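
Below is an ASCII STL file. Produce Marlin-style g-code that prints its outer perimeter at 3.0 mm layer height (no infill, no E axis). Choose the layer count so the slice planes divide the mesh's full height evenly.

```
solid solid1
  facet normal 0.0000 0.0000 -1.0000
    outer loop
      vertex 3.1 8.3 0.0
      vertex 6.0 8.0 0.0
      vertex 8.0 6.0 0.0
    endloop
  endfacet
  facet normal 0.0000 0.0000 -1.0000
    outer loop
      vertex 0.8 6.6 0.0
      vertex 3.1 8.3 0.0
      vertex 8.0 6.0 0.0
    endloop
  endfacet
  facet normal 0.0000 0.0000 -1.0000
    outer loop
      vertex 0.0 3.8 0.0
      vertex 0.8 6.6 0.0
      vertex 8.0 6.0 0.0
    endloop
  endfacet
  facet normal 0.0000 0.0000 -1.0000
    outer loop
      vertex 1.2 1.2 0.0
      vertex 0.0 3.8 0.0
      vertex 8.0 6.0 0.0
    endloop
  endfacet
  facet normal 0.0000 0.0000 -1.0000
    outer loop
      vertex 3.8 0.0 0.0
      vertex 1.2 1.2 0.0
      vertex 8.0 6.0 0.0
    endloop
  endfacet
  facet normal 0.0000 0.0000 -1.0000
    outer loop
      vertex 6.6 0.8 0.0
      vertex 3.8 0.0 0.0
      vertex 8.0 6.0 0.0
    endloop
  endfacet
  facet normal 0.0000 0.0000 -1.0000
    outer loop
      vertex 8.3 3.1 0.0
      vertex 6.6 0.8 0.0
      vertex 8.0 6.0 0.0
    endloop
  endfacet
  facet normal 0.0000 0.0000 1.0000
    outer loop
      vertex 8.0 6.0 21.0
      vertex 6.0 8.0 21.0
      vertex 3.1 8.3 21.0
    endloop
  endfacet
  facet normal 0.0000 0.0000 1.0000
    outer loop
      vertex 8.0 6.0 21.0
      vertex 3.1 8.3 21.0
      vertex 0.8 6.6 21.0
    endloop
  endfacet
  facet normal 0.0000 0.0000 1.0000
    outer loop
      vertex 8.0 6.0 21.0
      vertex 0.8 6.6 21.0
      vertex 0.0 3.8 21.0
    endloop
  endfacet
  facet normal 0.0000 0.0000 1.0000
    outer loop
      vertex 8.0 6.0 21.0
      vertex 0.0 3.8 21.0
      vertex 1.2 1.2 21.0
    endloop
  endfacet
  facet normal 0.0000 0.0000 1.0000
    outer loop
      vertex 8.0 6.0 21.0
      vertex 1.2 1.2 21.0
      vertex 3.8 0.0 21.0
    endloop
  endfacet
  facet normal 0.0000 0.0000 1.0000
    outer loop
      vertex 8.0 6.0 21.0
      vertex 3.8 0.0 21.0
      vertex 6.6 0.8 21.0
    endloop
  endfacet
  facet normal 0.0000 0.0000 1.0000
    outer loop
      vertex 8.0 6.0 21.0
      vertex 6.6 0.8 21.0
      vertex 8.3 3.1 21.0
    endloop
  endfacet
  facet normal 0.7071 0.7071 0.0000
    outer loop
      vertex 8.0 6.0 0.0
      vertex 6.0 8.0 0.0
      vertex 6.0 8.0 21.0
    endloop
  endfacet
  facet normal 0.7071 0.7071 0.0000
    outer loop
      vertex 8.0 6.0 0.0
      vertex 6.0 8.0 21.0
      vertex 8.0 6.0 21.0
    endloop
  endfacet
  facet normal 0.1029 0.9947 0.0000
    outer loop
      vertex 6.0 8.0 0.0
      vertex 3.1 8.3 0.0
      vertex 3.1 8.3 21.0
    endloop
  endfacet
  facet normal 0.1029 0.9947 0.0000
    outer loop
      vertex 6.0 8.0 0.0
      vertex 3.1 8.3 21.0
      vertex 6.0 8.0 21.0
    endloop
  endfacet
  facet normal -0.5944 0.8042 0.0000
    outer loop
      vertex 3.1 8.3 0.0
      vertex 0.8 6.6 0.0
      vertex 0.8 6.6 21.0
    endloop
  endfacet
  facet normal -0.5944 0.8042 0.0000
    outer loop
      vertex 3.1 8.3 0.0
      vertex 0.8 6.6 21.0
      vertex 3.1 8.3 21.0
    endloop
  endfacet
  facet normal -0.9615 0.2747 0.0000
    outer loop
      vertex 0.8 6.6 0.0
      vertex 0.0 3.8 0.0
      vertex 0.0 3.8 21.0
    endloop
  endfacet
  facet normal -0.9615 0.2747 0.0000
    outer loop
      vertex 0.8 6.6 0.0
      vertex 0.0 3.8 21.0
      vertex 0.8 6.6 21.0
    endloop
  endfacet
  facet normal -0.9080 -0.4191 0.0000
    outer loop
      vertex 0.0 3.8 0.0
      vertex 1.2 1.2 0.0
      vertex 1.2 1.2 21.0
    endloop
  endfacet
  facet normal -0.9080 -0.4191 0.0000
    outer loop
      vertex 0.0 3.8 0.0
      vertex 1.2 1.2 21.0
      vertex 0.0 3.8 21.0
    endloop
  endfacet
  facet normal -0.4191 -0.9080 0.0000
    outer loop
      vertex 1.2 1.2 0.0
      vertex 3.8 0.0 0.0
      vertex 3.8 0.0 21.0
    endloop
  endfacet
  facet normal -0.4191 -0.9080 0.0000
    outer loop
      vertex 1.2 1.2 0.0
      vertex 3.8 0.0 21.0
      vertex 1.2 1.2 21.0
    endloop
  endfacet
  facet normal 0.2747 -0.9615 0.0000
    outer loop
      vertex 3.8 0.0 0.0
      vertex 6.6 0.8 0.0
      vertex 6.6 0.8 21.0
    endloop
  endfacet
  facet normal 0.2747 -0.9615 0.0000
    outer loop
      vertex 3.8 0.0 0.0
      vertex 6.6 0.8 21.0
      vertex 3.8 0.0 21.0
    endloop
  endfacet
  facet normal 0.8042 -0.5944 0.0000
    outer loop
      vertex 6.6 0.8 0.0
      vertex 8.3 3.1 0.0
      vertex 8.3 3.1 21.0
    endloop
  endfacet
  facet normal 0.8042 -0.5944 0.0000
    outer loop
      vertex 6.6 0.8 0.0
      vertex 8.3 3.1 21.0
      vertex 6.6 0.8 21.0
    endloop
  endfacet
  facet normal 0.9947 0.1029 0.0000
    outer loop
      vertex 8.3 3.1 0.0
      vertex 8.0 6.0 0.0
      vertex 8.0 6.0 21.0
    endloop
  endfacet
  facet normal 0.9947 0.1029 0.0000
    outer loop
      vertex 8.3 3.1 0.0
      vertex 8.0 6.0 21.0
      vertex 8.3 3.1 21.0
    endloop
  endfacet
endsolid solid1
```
; perimeter-only toolpath
G21 ; units = mm
G90 ; absolute positioning
G28 ; home
; layer 1
G0 Z3.0
G0 X8.0 Y6.0
G1 X6.0 Y8.0
G1 X3.1 Y8.3
G1 X0.8 Y6.6
G1 X0.0 Y3.8
G1 X1.2 Y1.2
G1 X3.8 Y0.0
G1 X6.6 Y0.8
G1 X8.3 Y3.1
G1 X8.0 Y6.0
; layer 2
G0 Z6.0
G0 X8.0 Y6.0
G1 X6.0 Y8.0
G1 X3.1 Y8.3
G1 X0.8 Y6.6
G1 X0.0 Y3.8
G1 X1.2 Y1.2
G1 X3.8 Y0.0
G1 X6.6 Y0.8
G1 X8.3 Y3.1
G1 X8.0 Y6.0
; layer 3
G0 Z9.0
G0 X8.0 Y6.0
G1 X6.0 Y8.0
G1 X3.1 Y8.3
G1 X0.8 Y6.6
G1 X0.0 Y3.8
G1 X1.2 Y1.2
G1 X3.8 Y0.0
G1 X6.6 Y0.8
G1 X8.3 Y3.1
G1 X8.0 Y6.0
; layer 4
G0 Z12.0
G0 X8.0 Y6.0
G1 X6.0 Y8.0
G1 X3.1 Y8.3
G1 X0.8 Y6.6
G1 X0.0 Y3.8
G1 X1.2 Y1.2
G1 X3.8 Y0.0
G1 X6.6 Y0.8
G1 X8.3 Y3.1
G1 X8.0 Y6.0
; layer 5
G0 Z15.0
G0 X8.0 Y6.0
G1 X6.0 Y8.0
G1 X3.1 Y8.3
G1 X0.8 Y6.6
G1 X0.0 Y3.8
G1 X1.2 Y1.2
G1 X3.8 Y0.0
G1 X6.6 Y0.8
G1 X8.3 Y3.1
G1 X8.0 Y6.0
; layer 6
G0 Z18.0
G0 X8.0 Y6.0
G1 X6.0 Y8.0
G1 X3.1 Y8.3
G1 X0.8 Y6.6
G1 X0.0 Y3.8
G1 X1.2 Y1.2
G1 X3.8 Y0.0
G1 X6.6 Y0.8
G1 X8.3 Y3.1
G1 X8.0 Y6.0
; layer 7
G0 Z21.0
G0 X8.0 Y6.0
G1 X6.0 Y8.0
G1 X3.1 Y8.3
G1 X0.8 Y6.6
G1 X0.0 Y3.8
G1 X1.2 Y1.2
G1 X3.8 Y0.0
G1 X6.6 Y0.8
G1 X8.3 Y3.1
G1 X8.0 Y6.0
M2 ; end

The solid is a regular 9-sided prism (a cylinder approximated with 9 flat sides), circumscribed radius ≈ 4.2 mm, height ≈ 21 mm. Slicing at Δz = 3.0 mm — 7 equal slices spanning the solid's height, so layer i sits at z = i·h/7 — gives 7 non-empty perimeters. Each is a 9-segment closed polygon; G0 lifts to the layer z and rapids to the start vertex, then G1 traces the edges.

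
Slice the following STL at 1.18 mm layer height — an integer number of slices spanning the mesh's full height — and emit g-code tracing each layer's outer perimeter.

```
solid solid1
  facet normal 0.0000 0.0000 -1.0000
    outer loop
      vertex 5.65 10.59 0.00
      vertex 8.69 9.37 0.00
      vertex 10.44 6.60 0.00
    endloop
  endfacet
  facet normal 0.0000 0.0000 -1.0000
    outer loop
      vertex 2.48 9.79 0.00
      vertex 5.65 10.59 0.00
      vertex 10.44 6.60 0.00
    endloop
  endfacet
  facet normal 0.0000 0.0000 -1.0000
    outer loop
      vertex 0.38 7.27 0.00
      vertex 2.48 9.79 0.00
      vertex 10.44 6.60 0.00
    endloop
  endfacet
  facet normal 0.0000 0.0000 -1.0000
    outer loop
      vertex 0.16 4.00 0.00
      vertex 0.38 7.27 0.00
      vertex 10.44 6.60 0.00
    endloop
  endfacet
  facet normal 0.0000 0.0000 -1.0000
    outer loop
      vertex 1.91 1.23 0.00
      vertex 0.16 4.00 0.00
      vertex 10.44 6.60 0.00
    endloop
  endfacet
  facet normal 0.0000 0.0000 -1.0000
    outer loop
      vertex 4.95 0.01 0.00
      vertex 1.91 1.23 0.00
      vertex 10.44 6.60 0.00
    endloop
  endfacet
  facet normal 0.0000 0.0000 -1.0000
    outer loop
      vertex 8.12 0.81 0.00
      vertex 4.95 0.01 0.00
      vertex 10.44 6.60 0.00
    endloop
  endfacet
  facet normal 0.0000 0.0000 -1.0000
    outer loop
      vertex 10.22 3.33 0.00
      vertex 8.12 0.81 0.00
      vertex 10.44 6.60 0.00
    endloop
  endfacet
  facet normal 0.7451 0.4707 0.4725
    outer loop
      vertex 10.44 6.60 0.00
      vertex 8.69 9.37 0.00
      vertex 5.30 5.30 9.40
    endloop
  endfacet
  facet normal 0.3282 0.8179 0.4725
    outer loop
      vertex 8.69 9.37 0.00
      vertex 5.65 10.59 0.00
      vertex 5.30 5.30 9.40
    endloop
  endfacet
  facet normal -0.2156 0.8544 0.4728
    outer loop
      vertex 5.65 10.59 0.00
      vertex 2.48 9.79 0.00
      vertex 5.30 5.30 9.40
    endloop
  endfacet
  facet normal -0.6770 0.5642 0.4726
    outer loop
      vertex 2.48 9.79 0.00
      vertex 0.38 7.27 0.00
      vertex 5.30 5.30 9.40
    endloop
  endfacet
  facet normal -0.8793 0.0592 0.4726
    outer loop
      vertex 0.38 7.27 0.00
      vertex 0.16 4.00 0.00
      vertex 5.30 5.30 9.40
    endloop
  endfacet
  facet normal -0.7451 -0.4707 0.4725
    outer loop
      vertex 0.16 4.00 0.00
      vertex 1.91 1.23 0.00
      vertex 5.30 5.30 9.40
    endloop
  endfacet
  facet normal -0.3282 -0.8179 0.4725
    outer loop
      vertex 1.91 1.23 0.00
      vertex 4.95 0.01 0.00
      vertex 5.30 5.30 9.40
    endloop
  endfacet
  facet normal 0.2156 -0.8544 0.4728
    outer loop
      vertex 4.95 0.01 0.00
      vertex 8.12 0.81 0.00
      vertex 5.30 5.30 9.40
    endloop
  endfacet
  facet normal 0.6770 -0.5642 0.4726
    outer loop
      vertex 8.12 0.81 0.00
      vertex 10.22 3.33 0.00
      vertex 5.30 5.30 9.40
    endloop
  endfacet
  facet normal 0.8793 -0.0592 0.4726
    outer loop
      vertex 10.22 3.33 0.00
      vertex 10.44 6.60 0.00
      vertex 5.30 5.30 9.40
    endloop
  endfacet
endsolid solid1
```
; perimeter-only toolpath
G21 ; units = mm
G90 ; absolute positioning
G28 ; home
; layer 1
G0 Z1.18
G0 X9.80 Y6.44
G1 X8.27 Y8.86
G1 X5.61 Y9.93
G1 X2.83 Y9.23
G1 X0.99 Y7.02
G1 X0.80 Y4.16
G1 X2.33 Y1.74
G1 X4.99 Y0.67
G1 X7.77 Y1.37
G1 X9.61 Y3.58
G1 X9.80 Y6.44
; layer 2
G0 Z2.35
G0 X9.15 Y6.27
G1 X7.84 Y8.35
G1 X5.56 Y9.27
G1 X3.18 Y8.67
G1 X1.61 Y6.78
G1 X1.44 Y4.33
G1 X2.76 Y2.25
G1 X5.04 Y1.33
G1 X7.42 Y1.93
G1 X8.99 Y3.82
G1 X9.15 Y6.27
; layer 3
G0 Z3.53
G0 X8.51 Y6.11
G1 X7.42 Y7.84
G1 X5.52 Y8.61
G1 X3.54 Y8.11
G1 X2.22 Y6.53
G1 X2.09 Y4.49
G1 X3.18 Y2.76
G1 X5.08 Y1.99
G1 X7.06 Y2.49
G1 X8.38 Y4.07
G1 X8.51 Y6.11
; layer 4
G0 Z4.70
G0 X7.87 Y5.95
G1 X6.99 Y7.33
G1 X5.47 Y7.95
G1 X3.89 Y7.54
G1 X2.84 Y6.29
G1 X2.73 Y4.65
G1 X3.60 Y3.26
G1 X5.12 Y2.65
G1 X6.71 Y3.05
G1 X7.76 Y4.31
G1 X7.87 Y5.95
; layer 5
G0 Z5.88
G0 X7.23 Y5.79
G1 X6.57 Y6.83
G1 X5.43 Y7.28
G1 X4.24 Y6.98
G1 X3.46 Y6.04
G1 X3.37 Y4.81
G1 X4.03 Y3.77
G1 X5.17 Y3.32
G1 X6.36 Y3.62
G1 X7.15 Y4.56
G1 X7.23 Y5.79
; layer 6
G0 Z7.05
G0 X6.58 Y5.62
G1 X6.15 Y6.32
G1 X5.39 Y6.62
G1 X4.59 Y6.42
G1 X4.07 Y5.79
G1 X4.01 Y4.97
G1 X4.45 Y4.28
G1 X5.21 Y3.98
G1 X6.00 Y4.18
G1 X6.53 Y4.81
G1 X6.58 Y5.62
; layer 7
G0 Z8.22
G0 X5.94 Y5.46
G1 X5.72 Y5.81
G1 X5.34 Y5.96
G1 X4.95 Y5.86
G1 X4.68 Y5.55
G1 X4.66 Y5.14
G1 X4.88 Y4.79
G1 X5.26 Y4.64
G1 X5.65 Y4.74
G1 X5.92 Y5.05
G1 X5.94 Y5.46
M2 ; end

The solid is a regular 10-sided pyramid, base circumscribed radius ≈ 5.3 mm, apex at z ≈ 9.4 mm. Slicing at Δz = 1.18 mm — 8 equal slices spanning the solid's height, so layer i sits at z = i·h/8 — gives 7 non-empty perimeters. Each is a 10-segment closed polygon; G0 lifts to the layer z and rapids to the start vertex, then G1 traces the edges. The cross-section shrinks linearly with z (the slice at the apex is degenerate and omitted).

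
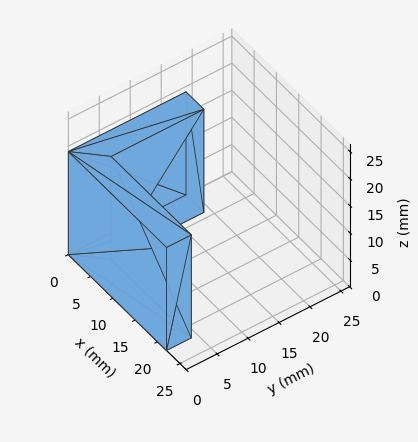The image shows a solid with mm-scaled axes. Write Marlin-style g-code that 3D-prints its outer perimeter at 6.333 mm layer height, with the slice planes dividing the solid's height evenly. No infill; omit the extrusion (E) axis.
Reading the render: the shape is an L-shaped prism: outer 22 × 19 mm, arm thicknesses ≈ 4 mm (horizontal) and 4 mm (vertical), extruded 19 mm in z (dimensions read to the nearest mm from the axis ticks). For the g-code, the solid's height is divided into equal slices at the stated Δz and each level perimeter traced with G1 moves after a G0 lift.

; perimeter-only toolpath
G21 ; units = mm
G90 ; absolute positioning
G28 ; home
; layer 1
G0 Z6.333
G0 X0.000 Y0.000
G1 X22.000 Y0.000
G1 X22.000 Y4.000
G1 X4.000 Y4.000
G1 X4.000 Y19.000
G1 X0.000 Y19.000
G1 X0.000 Y0.000
; layer 2
G0 Z12.667
G0 X0.000 Y0.000
G1 X22.000 Y0.000
G1 X22.000 Y4.000
G1 X4.000 Y4.000
G1 X4.000 Y19.000
G1 X0.000 Y19.000
G1 X0.000 Y0.000
; layer 3
G0 Z19.000
G0 X0.000 Y0.000
G1 X22.000 Y0.000
G1 X22.000 Y4.000
G1 X4.000 Y4.000
G1 X4.000 Y19.000
G1 X0.000 Y19.000
G1 X0.000 Y0.000
M2 ; end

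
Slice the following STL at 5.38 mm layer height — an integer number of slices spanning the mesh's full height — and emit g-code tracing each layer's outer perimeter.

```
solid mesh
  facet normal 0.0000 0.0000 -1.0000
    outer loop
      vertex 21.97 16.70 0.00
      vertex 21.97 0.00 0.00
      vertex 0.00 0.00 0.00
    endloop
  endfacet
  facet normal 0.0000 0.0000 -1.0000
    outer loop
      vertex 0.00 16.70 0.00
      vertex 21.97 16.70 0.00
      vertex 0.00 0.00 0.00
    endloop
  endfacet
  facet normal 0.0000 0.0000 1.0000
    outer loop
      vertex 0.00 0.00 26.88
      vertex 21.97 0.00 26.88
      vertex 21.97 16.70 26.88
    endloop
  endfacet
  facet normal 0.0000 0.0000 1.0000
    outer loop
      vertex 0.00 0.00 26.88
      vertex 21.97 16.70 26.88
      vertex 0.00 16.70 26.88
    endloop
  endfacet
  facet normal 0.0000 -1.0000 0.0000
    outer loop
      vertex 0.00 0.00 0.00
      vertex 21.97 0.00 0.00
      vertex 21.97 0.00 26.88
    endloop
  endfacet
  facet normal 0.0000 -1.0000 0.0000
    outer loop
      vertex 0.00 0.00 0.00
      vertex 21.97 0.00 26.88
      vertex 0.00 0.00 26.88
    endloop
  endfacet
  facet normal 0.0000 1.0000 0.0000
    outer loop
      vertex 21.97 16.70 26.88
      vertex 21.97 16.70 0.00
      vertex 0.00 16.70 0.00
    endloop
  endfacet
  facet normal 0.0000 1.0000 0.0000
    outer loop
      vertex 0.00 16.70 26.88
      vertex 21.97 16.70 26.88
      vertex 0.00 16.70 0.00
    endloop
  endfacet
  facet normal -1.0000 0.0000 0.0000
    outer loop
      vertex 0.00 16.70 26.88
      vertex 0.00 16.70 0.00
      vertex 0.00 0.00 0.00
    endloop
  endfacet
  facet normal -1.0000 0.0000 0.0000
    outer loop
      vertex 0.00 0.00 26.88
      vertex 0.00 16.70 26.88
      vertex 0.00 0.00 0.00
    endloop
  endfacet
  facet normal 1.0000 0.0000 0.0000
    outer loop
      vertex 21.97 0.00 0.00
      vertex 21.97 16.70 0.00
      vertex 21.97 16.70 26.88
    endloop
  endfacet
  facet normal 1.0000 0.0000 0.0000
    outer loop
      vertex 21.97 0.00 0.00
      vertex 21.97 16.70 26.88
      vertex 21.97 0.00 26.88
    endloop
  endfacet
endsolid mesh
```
; perimeter-only toolpath
G21 ; units = mm
G90 ; absolute positioning
G28 ; home
; layer 1
G0 Z5.38
G0 X0.00 Y0.00
G1 X21.97 Y0.00
G1 X21.97 Y16.70
G1 X0.00 Y16.70
G1 X0.00 Y0.00
; layer 2
G0 Z10.75
G0 X0.00 Y0.00
G1 X21.97 Y0.00
G1 X21.97 Y16.70
G1 X0.00 Y16.70
G1 X0.00 Y0.00
; layer 3
G0 Z16.13
G0 X0.00 Y0.00
G1 X21.97 Y0.00
G1 X21.97 Y16.70
G1 X0.00 Y16.70
G1 X0.00 Y0.00
; layer 4
G0 Z21.50
G0 X0.00 Y0.00
G1 X21.97 Y0.00
G1 X21.97 Y16.70
G1 X0.00 Y16.70
G1 X0.00 Y0.00
; layer 5
G0 Z26.88
G0 X0.00 Y0.00
G1 X21.97 Y0.00
G1 X21.97 Y16.70
G1 X0.00 Y16.70
G1 X0.00 Y0.00
M2 ; end

The solid is a rectangular box, roughly 22 × 16.7 mm footprint and 26.9 mm tall. Slicing at Δz = 5.38 mm — 5 equal slices spanning the solid's height, so layer i sits at z = i·h/5 — gives 5 non-empty perimeters. Each is a 4-segment closed polygon; G0 lifts to the layer z and rapids to the start vertex, then G1 traces the edges.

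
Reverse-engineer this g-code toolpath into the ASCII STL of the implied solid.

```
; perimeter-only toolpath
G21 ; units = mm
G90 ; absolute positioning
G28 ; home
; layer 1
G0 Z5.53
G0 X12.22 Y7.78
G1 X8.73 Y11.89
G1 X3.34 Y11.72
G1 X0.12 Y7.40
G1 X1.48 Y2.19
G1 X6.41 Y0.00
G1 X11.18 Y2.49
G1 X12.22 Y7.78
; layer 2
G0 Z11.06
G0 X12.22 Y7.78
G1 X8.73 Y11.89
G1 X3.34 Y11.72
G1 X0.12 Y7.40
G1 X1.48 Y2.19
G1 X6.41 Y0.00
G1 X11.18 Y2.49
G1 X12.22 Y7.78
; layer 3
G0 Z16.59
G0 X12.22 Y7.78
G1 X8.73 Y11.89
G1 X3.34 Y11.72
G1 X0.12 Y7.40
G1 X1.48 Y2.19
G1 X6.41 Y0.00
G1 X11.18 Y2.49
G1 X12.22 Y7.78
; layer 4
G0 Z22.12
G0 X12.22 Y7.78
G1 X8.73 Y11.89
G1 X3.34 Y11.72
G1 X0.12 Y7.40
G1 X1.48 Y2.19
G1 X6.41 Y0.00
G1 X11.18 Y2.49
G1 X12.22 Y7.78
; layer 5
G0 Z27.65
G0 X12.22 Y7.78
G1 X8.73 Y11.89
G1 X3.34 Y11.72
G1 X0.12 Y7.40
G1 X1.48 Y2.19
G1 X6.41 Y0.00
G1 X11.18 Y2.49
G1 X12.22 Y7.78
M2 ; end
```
solid part
  facet normal 0.0000 0.0000 -1.0000
    outer loop
      vertex 3.34 11.72 0.00
      vertex 8.73 11.89 0.00
      vertex 12.22 7.78 0.00
    endloop
  endfacet
  facet normal 0.0000 0.0000 -1.0000
    outer loop
      vertex 0.12 7.40 0.00
      vertex 3.34 11.72 0.00
      vertex 12.22 7.78 0.00
    endloop
  endfacet
  facet normal 0.0000 0.0000 -1.0000
    outer loop
      vertex 1.48 2.19 0.00
      vertex 0.12 7.40 0.00
      vertex 12.22 7.78 0.00
    endloop
  endfacet
  facet normal 0.0000 0.0000 -1.0000
    outer loop
      vertex 6.41 0.00 0.00
      vertex 1.48 2.19 0.00
      vertex 12.22 7.78 0.00
    endloop
  endfacet
  facet normal 0.0000 0.0000 -1.0000
    outer loop
      vertex 11.18 2.49 0.00
      vertex 6.41 0.00 0.00
      vertex 12.22 7.78 0.00
    endloop
  endfacet
  facet normal 0.0000 0.0000 1.0000
    outer loop
      vertex 12.22 7.78 27.65
      vertex 8.73 11.89 27.65
      vertex 3.34 11.72 27.65
    endloop
  endfacet
  facet normal 0.0000 0.0000 1.0000
    outer loop
      vertex 12.22 7.78 27.65
      vertex 3.34 11.72 27.65
      vertex 0.12 7.40 27.65
    endloop
  endfacet
  facet normal 0.0000 0.0000 1.0000
    outer loop
      vertex 12.22 7.78 27.65
      vertex 0.12 7.40 27.65
      vertex 1.48 2.19 27.65
    endloop
  endfacet
  facet normal 0.0000 0.0000 1.0000
    outer loop
      vertex 12.22 7.78 27.65
      vertex 1.48 2.19 27.65
      vertex 6.41 0.00 27.65
    endloop
  endfacet
  facet normal 0.0000 0.0000 1.0000
    outer loop
      vertex 12.22 7.78 27.65
      vertex 6.41 0.00 27.65
      vertex 11.18 2.49 27.65
    endloop
  endfacet
  facet normal 0.7623 0.6473 0.0000
    outer loop
      vertex 12.22 7.78 0.00
      vertex 8.73 11.89 0.00
      vertex 8.73 11.89 27.65
    endloop
  endfacet
  facet normal 0.7623 0.6473 0.0000
    outer loop
      vertex 12.22 7.78 0.00
      vertex 8.73 11.89 27.65
      vertex 12.22 7.78 27.65
    endloop
  endfacet
  facet normal -0.0315 0.9995 0.0000
    outer loop
      vertex 8.73 11.89 0.00
      vertex 3.34 11.72 0.00
      vertex 3.34 11.72 27.65
    endloop
  endfacet
  facet normal -0.0315 0.9995 0.0000
    outer loop
      vertex 8.73 11.89 0.00
      vertex 3.34 11.72 27.65
      vertex 8.73 11.89 27.65
    endloop
  endfacet
  facet normal -0.8018 0.5976 0.0000
    outer loop
      vertex 3.34 11.72 0.00
      vertex 0.12 7.40 0.00
      vertex 0.12 7.40 27.65
    endloop
  endfacet
  facet normal -0.8018 0.5976 0.0000
    outer loop
      vertex 3.34 11.72 0.00
      vertex 0.12 7.40 27.65
      vertex 3.34 11.72 27.65
    endloop
  endfacet
  facet normal -0.9676 -0.2526 0.0000
    outer loop
      vertex 0.12 7.40 0.00
      vertex 1.48 2.19 0.00
      vertex 1.48 2.19 27.65
    endloop
  endfacet
  facet normal -0.9676 -0.2526 0.0000
    outer loop
      vertex 0.12 7.40 0.00
      vertex 1.48 2.19 27.65
      vertex 0.12 7.40 27.65
    endloop
  endfacet
  facet normal -0.4060 -0.9139 0.0000
    outer loop
      vertex 1.48 2.19 0.00
      vertex 6.41 0.00 0.00
      vertex 6.41 0.00 27.65
    endloop
  endfacet
  facet normal -0.4060 -0.9139 0.0000
    outer loop
      vertex 1.48 2.19 0.00
      vertex 6.41 0.00 27.65
      vertex 1.48 2.19 27.65
    endloop
  endfacet
  facet normal 0.4628 -0.8865 0.0000
    outer loop
      vertex 6.41 0.00 0.00
      vertex 11.18 2.49 0.00
      vertex 11.18 2.49 27.65
    endloop
  endfacet
  facet normal 0.4628 -0.8865 0.0000
    outer loop
      vertex 6.41 0.00 0.00
      vertex 11.18 2.49 27.65
      vertex 6.41 0.00 27.65
    endloop
  endfacet
  facet normal 0.9812 -0.1929 0.0000
    outer loop
      vertex 11.18 2.49 0.00
      vertex 12.22 7.78 0.00
      vertex 12.22 7.78 27.65
    endloop
  endfacet
  facet normal 0.9812 -0.1929 0.0000
    outer loop
      vertex 11.18 2.49 0.00
      vertex 12.22 7.78 27.65
      vertex 11.18 2.49 27.65
    endloop
  endfacet
endsolid part

The G0 Z moves step by Δz≈5.53 mm. Every layer's G1 loop is the same polygon, so the solid is a straight extrusion of it from z=0 to z≈27.6. Closing with flat bottom and top caps and triangulating gives 24 facets — a regular 7-sided prism (a cylinder approximated with 7 flat sides), circumscribed radius ≈ 6.21 mm, height ≈ 27.6 mm.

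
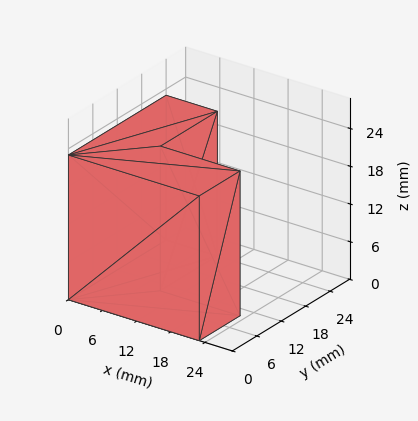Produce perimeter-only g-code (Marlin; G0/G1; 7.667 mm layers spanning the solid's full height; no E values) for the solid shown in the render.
Reading the render: the shape is an L-shaped prism: outer 23 × 24 mm, arm thicknesses ≈ 10 mm (horizontal) and 9 mm (vertical), extruded 23 mm in z (dimensions read to the nearest mm from the axis ticks). For the g-code, the solid's height is divided into equal slices at the stated Δz and each level perimeter traced with G1 moves after a G0 lift.

; perimeter-only toolpath
G21 ; units = mm
G90 ; absolute positioning
G28 ; home
; layer 1
G0 Z7.667
G0 X0.000 Y0.000
G1 X23.000 Y0.000
G1 X23.000 Y10.000
G1 X9.000 Y10.000
G1 X9.000 Y24.000
G1 X0.000 Y24.000
G1 X0.000 Y0.000
; layer 2
G0 Z15.333
G0 X0.000 Y0.000
G1 X23.000 Y0.000
G1 X23.000 Y10.000
G1 X9.000 Y10.000
G1 X9.000 Y24.000
G1 X0.000 Y24.000
G1 X0.000 Y0.000
; layer 3
G0 Z23.000
G0 X0.000 Y0.000
G1 X23.000 Y0.000
G1 X23.000 Y10.000
G1 X9.000 Y10.000
G1 X9.000 Y24.000
G1 X0.000 Y24.000
G1 X0.000 Y0.000
M2 ; end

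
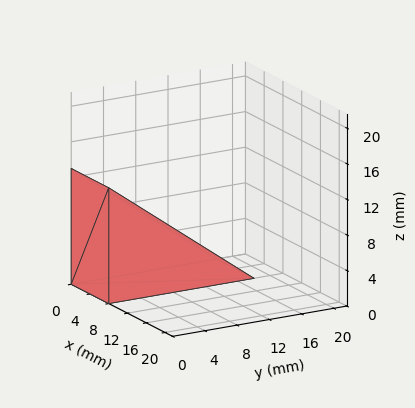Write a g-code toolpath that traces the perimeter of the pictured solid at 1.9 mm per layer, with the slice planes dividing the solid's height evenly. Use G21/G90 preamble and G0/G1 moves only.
Reading the render: the shape is a wedge (ramp): 8 × 18 mm base, rising to 13 mm along the y=0 edge and sloping linearly to z=0 at y=18 (dimensions read to the nearest mm from the axis ticks). For the g-code, the solid's height is divided into equal slices at the stated Δz and each level perimeter traced with G1 moves after a G0 lift.

; perimeter-only toolpath
G21 ; units = mm
G90 ; absolute positioning
G28 ; home
; layer 1
G0 Z1.9
G0 X0.0 Y0.0
G1 X8.0 Y0.0
G1 X8.0 Y15.4
G1 X0.0 Y15.4
G1 X0.0 Y0.0
; layer 2
G0 Z3.7
G0 X0.0 Y0.0
G1 X8.0 Y0.0
G1 X8.0 Y12.9
G1 X0.0 Y12.9
G1 X0.0 Y0.0
; layer 3
G0 Z5.6
G0 X0.0 Y0.0
G1 X8.0 Y0.0
G1 X8.0 Y10.3
G1 X0.0 Y10.3
G1 X0.0 Y0.0
; layer 4
G0 Z7.4
G0 X0.0 Y0.0
G1 X8.0 Y0.0
G1 X8.0 Y7.7
G1 X0.0 Y7.7
G1 X0.0 Y0.0
; layer 5
G0 Z9.3
G0 X0.0 Y0.0
G1 X8.0 Y0.0
G1 X8.0 Y5.1
G1 X0.0 Y5.1
G1 X0.0 Y0.0
; layer 6
G0 Z11.1
G0 X0.0 Y0.0
G1 X8.0 Y0.0
G1 X8.0 Y2.6
G1 X0.0 Y2.6
G1 X0.0 Y0.0
M2 ; end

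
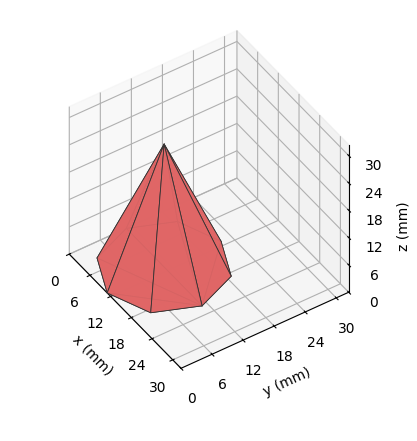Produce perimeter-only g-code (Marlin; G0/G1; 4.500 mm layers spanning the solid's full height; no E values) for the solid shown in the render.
Reading the render: the shape is a regular 8-sided pyramid, base circumscribed radius ≈ 11 mm, apex at z ≈ 27 mm (dimensions read to the nearest mm from the axis ticks). For the g-code, the solid's height is divided into equal slices at the stated Δz and each level perimeter traced with G1 moves after a G0 lift.

; perimeter-only toolpath
G21 ; units = mm
G90 ; absolute positioning
G28 ; home
; layer 1
G0 Z4.500
G0 X20.167 Y11.000
G1 X17.482 Y17.482
G1 X11.000 Y20.167
G1 X4.518 Y17.482
G1 X1.833 Y11.000
G1 X4.518 Y4.518
G1 X11.000 Y1.833
G1 X17.482 Y4.518
G1 X20.167 Y11.000
; layer 2
G0 Z9.000
G0 X18.333 Y11.000
G1 X16.185 Y16.185
G1 X11.000 Y18.333
G1 X5.815 Y16.185
G1 X3.667 Y11.000
G1 X5.815 Y5.815
G1 X11.000 Y3.667
G1 X16.185 Y5.815
G1 X18.333 Y11.000
; layer 3
G0 Z13.500
G0 X16.500 Y11.000
G1 X14.889 Y14.889
G1 X11.000 Y16.500
G1 X7.111 Y14.889
G1 X5.500 Y11.000
G1 X7.111 Y7.111
G1 X11.000 Y5.500
G1 X14.889 Y7.111
G1 X16.500 Y11.000
; layer 4
G0 Z18.000
G0 X14.667 Y11.000
G1 X13.593 Y13.593
G1 X11.000 Y14.667
G1 X8.407 Y13.593
G1 X7.333 Y11.000
G1 X8.407 Y8.407
G1 X11.000 Y7.333
G1 X13.593 Y8.407
G1 X14.667 Y11.000
; layer 5
G0 Z22.500
G0 X12.833 Y11.000
G1 X12.296 Y12.296
G1 X11.000 Y12.833
G1 X9.704 Y12.296
G1 X9.167 Y11.000
G1 X9.704 Y9.704
G1 X11.000 Y9.167
G1 X12.296 Y9.704
G1 X12.833 Y11.000
M2 ; end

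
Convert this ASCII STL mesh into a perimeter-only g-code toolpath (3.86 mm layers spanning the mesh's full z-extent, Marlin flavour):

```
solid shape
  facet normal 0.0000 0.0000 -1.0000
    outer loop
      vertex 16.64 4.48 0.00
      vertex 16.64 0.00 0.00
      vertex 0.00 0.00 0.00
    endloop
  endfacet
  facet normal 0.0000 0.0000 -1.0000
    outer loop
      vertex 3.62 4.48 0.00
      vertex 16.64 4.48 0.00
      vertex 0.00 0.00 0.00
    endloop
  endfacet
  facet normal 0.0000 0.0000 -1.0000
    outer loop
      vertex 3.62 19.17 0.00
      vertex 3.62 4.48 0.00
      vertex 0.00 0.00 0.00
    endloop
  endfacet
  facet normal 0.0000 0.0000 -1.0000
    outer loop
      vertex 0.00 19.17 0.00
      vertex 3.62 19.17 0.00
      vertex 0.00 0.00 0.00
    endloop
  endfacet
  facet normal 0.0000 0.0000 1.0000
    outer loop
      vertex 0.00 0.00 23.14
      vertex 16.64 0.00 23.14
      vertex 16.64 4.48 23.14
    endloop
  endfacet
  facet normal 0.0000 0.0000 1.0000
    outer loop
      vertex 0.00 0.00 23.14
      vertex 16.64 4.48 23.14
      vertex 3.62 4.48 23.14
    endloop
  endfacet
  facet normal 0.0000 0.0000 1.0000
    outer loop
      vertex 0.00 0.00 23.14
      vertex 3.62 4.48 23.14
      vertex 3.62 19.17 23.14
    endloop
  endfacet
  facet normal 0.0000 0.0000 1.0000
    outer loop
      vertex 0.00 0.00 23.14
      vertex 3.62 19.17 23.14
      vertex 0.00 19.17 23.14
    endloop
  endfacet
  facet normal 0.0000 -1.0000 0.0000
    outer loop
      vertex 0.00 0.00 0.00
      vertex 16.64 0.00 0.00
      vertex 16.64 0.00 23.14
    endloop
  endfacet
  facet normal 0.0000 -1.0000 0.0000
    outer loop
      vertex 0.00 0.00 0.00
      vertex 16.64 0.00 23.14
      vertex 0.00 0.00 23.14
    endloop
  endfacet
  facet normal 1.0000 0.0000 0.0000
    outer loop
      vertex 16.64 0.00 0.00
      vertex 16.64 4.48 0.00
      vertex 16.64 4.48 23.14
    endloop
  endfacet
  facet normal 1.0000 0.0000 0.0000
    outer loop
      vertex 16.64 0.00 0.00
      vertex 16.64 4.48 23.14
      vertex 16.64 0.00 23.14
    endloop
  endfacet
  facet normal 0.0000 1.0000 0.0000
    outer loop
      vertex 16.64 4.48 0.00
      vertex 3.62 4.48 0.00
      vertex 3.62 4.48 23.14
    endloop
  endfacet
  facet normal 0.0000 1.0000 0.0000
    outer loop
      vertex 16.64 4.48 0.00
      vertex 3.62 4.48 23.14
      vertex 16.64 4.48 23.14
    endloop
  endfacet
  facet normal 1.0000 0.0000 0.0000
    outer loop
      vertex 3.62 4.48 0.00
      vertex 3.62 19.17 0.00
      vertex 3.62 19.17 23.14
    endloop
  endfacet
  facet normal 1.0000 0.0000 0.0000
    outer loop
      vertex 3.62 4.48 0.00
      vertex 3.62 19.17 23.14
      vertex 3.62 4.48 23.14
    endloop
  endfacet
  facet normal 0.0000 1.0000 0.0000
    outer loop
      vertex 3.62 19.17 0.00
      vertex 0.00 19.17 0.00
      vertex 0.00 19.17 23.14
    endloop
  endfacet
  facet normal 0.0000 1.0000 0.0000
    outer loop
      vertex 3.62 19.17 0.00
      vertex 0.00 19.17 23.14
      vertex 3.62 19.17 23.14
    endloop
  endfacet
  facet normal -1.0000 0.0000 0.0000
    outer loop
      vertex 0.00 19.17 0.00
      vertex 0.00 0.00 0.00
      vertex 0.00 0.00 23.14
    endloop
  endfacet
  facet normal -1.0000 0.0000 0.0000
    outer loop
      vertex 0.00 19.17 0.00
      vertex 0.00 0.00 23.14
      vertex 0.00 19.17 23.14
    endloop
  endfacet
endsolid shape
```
; perimeter-only toolpath
G21 ; units = mm
G90 ; absolute positioning
G28 ; home
; layer 1
G0 Z3.86
G0 X0.00 Y0.00
G1 X16.64 Y0.00
G1 X16.64 Y4.48
G1 X3.62 Y4.48
G1 X3.62 Y19.17
G1 X0.00 Y19.17
G1 X0.00 Y0.00
; layer 2
G0 Z7.71
G0 X0.00 Y0.00
G1 X16.64 Y0.00
G1 X16.64 Y4.48
G1 X3.62 Y4.48
G1 X3.62 Y19.17
G1 X0.00 Y19.17
G1 X0.00 Y0.00
; layer 3
G0 Z11.57
G0 X0.00 Y0.00
G1 X16.64 Y0.00
G1 X16.64 Y4.48
G1 X3.62 Y4.48
G1 X3.62 Y19.17
G1 X0.00 Y19.17
G1 X0.00 Y0.00
; layer 4
G0 Z15.43
G0 X0.00 Y0.00
G1 X16.64 Y0.00
G1 X16.64 Y4.48
G1 X3.62 Y4.48
G1 X3.62 Y19.17
G1 X0.00 Y19.17
G1 X0.00 Y0.00
; layer 5
G0 Z19.28
G0 X0.00 Y0.00
G1 X16.64 Y0.00
G1 X16.64 Y4.48
G1 X3.62 Y4.48
G1 X3.62 Y19.17
G1 X0.00 Y19.17
G1 X0.00 Y0.00
; layer 6
G0 Z23.14
G0 X0.00 Y0.00
G1 X16.64 Y0.00
G1 X16.64 Y4.48
G1 X3.62 Y4.48
G1 X3.62 Y19.17
G1 X0.00 Y19.17
G1 X0.00 Y0.00
M2 ; end

The solid is an L-shaped prism: outer 16.6 × 19.2 mm, arm thicknesses ≈ 4.48 mm (horizontal) and 3.62 mm (vertical), extruded 23.1 mm in z. Slicing at Δz = 3.86 mm — 6 equal slices spanning the solid's height, so layer i sits at z = i·h/6 — gives 6 non-empty perimeters. Each is a 6-segment closed polygon; G0 lifts to the layer z and rapids to the start vertex, then G1 traces the edges.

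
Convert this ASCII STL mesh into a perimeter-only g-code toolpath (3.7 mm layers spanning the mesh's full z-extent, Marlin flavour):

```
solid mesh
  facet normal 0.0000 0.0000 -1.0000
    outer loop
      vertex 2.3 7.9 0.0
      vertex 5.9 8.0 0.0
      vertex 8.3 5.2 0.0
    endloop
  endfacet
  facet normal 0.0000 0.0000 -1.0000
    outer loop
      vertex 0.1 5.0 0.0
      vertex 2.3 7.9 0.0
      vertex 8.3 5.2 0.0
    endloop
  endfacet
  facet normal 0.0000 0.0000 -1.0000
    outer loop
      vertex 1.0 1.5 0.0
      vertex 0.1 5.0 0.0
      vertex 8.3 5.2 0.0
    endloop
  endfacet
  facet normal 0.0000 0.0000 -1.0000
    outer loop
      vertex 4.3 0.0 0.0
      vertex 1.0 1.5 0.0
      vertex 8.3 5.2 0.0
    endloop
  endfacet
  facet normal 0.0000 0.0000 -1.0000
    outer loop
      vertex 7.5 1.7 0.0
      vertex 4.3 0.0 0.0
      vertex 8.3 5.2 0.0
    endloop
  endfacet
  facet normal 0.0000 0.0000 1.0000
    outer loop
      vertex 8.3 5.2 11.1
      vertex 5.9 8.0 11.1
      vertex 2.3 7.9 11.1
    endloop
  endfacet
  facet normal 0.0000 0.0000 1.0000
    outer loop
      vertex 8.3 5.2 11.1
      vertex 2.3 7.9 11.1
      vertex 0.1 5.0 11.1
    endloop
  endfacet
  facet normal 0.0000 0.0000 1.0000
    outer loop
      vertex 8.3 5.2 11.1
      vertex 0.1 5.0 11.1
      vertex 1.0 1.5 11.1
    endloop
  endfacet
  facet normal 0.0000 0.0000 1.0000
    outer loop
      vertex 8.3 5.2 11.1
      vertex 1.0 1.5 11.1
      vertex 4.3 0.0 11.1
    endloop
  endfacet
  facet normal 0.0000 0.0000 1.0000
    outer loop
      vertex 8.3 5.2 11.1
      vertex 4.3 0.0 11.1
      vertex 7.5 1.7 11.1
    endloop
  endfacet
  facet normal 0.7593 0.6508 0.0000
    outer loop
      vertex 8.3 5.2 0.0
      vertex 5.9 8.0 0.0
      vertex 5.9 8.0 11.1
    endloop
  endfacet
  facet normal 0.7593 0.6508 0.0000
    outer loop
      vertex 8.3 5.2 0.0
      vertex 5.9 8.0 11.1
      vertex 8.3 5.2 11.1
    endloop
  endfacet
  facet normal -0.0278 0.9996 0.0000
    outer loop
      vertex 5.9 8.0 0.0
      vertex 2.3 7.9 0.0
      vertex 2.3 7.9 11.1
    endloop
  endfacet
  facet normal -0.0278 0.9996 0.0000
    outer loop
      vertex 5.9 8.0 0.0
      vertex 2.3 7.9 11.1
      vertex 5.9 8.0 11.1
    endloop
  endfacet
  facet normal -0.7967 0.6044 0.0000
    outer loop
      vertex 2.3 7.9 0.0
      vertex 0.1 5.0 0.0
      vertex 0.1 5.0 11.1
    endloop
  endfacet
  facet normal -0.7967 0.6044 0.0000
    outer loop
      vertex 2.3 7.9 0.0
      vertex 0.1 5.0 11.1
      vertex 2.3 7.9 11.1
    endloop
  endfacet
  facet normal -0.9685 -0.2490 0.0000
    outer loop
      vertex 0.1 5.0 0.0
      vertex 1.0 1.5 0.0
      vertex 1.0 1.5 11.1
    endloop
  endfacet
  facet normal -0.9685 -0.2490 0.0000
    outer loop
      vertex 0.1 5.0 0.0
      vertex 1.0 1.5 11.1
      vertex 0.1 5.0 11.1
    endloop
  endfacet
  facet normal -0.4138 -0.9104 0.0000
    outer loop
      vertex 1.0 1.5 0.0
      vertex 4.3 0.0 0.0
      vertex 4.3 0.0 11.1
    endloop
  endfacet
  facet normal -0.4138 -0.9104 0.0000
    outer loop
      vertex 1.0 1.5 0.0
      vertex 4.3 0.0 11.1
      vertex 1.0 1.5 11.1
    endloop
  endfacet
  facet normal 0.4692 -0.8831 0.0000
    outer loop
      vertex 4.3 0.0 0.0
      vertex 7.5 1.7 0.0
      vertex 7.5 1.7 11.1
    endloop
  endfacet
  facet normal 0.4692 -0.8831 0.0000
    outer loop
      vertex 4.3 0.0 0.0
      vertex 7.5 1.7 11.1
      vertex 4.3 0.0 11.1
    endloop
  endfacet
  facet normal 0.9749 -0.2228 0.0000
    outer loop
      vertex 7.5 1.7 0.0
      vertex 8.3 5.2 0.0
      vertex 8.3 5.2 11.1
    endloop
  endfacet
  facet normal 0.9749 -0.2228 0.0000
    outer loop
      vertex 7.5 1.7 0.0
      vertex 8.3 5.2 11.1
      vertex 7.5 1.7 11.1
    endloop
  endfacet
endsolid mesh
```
; perimeter-only toolpath
G21 ; units = mm
G90 ; absolute positioning
G28 ; home
; layer 1
G0 Z3.7
G0 X8.3 Y5.2
G1 X5.9 Y8.0
G1 X2.3 Y7.9
G1 X0.1 Y5.0
G1 X1.0 Y1.5
G1 X4.3 Y0.0
G1 X7.5 Y1.7
G1 X8.3 Y5.2
; layer 2
G0 Z7.4
G0 X8.3 Y5.2
G1 X5.9 Y8.0
G1 X2.3 Y7.9
G1 X0.1 Y5.0
G1 X1.0 Y1.5
G1 X4.3 Y0.0
G1 X7.5 Y1.7
G1 X8.3 Y5.2
; layer 3
G0 Z11.1
G0 X8.3 Y5.2
G1 X5.9 Y8.0
G1 X2.3 Y7.9
G1 X0.1 Y5.0
G1 X1.0 Y1.5
G1 X4.3 Y0.0
G1 X7.5 Y1.7
G1 X8.3 Y5.2
M2 ; end

The solid is a regular 7-sided prism (a cylinder approximated with 7 flat sides), circumscribed radius ≈ 4.2 mm, height ≈ 11.1 mm. Slicing at Δz = 3.7 mm — 3 equal slices spanning the solid's height, so layer i sits at z = i·h/3 — gives 3 non-empty perimeters. Each is a 7-segment closed polygon; G0 lifts to the layer z and rapids to the start vertex, then G1 traces the edges.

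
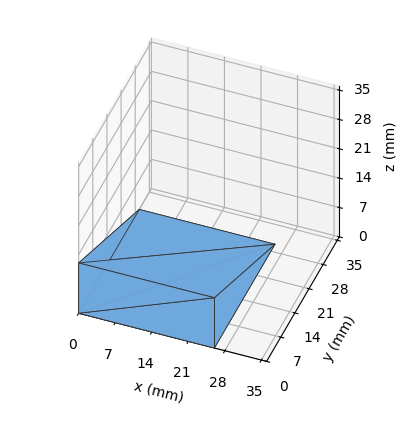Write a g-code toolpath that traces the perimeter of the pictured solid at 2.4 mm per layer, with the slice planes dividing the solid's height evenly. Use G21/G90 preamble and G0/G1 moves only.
Reading the render: the shape is a wedge (ramp): 26 × 30 mm base, rising to 12 mm along the y=0 edge and sloping linearly to z=0 at y=30 (dimensions read to the nearest mm from the axis ticks). For the g-code, the solid's height is divided into equal slices at the stated Δz and each level perimeter traced with G1 moves after a G0 lift.

; perimeter-only toolpath
G21 ; units = mm
G90 ; absolute positioning
G28 ; home
; layer 1
G0 Z2.4
G0 X0.0 Y0.0
G1 X26.0 Y0.0
G1 X26.0 Y24.0
G1 X0.0 Y24.0
G1 X0.0 Y0.0
; layer 2
G0 Z4.8
G0 X0.0 Y0.0
G1 X26.0 Y0.0
G1 X26.0 Y18.0
G1 X0.0 Y18.0
G1 X0.0 Y0.0
; layer 3
G0 Z7.2
G0 X0.0 Y0.0
G1 X26.0 Y0.0
G1 X26.0 Y12.0
G1 X0.0 Y12.0
G1 X0.0 Y0.0
; layer 4
G0 Z9.6
G0 X0.0 Y0.0
G1 X26.0 Y0.0
G1 X26.0 Y6.0
G1 X0.0 Y6.0
G1 X0.0 Y0.0
M2 ; end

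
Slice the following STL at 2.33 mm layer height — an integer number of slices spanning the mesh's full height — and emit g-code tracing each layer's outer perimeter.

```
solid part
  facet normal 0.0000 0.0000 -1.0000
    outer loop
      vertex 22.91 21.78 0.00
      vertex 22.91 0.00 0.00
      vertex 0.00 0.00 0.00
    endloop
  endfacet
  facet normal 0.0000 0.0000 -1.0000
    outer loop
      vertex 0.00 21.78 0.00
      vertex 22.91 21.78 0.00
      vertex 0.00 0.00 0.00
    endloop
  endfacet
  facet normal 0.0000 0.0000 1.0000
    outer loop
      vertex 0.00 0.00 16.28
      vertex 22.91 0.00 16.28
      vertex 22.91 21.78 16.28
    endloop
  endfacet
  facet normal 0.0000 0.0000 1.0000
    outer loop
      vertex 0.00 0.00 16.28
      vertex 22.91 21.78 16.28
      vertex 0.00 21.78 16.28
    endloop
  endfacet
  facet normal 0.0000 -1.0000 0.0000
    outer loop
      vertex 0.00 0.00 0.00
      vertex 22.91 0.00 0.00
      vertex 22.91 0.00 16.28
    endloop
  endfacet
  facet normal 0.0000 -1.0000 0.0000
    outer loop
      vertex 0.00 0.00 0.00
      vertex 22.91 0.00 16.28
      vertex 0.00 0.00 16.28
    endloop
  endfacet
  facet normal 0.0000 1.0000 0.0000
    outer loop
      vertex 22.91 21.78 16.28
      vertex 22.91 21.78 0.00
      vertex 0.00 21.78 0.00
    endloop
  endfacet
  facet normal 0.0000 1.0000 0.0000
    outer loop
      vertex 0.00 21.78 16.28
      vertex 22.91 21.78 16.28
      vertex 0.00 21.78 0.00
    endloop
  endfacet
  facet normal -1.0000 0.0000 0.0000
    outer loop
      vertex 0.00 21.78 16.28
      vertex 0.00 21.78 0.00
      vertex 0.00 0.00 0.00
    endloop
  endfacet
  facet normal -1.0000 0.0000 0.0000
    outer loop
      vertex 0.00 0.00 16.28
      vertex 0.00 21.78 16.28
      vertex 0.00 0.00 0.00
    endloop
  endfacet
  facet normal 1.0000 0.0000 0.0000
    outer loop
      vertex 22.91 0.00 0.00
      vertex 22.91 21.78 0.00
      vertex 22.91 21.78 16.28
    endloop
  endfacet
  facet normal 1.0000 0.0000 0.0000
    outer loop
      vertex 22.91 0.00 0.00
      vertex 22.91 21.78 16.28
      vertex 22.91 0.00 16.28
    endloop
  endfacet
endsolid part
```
; perimeter-only toolpath
G21 ; units = mm
G90 ; absolute positioning
G28 ; home
; layer 1
G0 Z2.33
G0 X0.00 Y0.00
G1 X22.91 Y0.00
G1 X22.91 Y21.78
G1 X0.00 Y21.78
G1 X0.00 Y0.00
; layer 2
G0 Z4.65
G0 X0.00 Y0.00
G1 X22.91 Y0.00
G1 X22.91 Y21.78
G1 X0.00 Y21.78
G1 X0.00 Y0.00
; layer 3
G0 Z6.98
G0 X0.00 Y0.00
G1 X22.91 Y0.00
G1 X22.91 Y21.78
G1 X0.00 Y21.78
G1 X0.00 Y0.00
; layer 4
G0 Z9.30
G0 X0.00 Y0.00
G1 X22.91 Y0.00
G1 X22.91 Y21.78
G1 X0.00 Y21.78
G1 X0.00 Y0.00
; layer 5
G0 Z11.63
G0 X0.00 Y0.00
G1 X22.91 Y0.00
G1 X22.91 Y21.78
G1 X0.00 Y21.78
G1 X0.00 Y0.00
; layer 6
G0 Z13.95
G0 X0.00 Y0.00
G1 X22.91 Y0.00
G1 X22.91 Y21.78
G1 X0.00 Y21.78
G1 X0.00 Y0.00
; layer 7
G0 Z16.28
G0 X0.00 Y0.00
G1 X22.91 Y0.00
G1 X22.91 Y21.78
G1 X0.00 Y21.78
G1 X0.00 Y0.00
M2 ; end

The solid is a rectangular box, roughly 22.9 × 21.8 mm footprint and 16.3 mm tall. Slicing at Δz = 2.33 mm — 7 equal slices spanning the solid's height, so layer i sits at z = i·h/7 — gives 7 non-empty perimeters. Each is a 4-segment closed polygon; G0 lifts to the layer z and rapids to the start vertex, then G1 traces the edges.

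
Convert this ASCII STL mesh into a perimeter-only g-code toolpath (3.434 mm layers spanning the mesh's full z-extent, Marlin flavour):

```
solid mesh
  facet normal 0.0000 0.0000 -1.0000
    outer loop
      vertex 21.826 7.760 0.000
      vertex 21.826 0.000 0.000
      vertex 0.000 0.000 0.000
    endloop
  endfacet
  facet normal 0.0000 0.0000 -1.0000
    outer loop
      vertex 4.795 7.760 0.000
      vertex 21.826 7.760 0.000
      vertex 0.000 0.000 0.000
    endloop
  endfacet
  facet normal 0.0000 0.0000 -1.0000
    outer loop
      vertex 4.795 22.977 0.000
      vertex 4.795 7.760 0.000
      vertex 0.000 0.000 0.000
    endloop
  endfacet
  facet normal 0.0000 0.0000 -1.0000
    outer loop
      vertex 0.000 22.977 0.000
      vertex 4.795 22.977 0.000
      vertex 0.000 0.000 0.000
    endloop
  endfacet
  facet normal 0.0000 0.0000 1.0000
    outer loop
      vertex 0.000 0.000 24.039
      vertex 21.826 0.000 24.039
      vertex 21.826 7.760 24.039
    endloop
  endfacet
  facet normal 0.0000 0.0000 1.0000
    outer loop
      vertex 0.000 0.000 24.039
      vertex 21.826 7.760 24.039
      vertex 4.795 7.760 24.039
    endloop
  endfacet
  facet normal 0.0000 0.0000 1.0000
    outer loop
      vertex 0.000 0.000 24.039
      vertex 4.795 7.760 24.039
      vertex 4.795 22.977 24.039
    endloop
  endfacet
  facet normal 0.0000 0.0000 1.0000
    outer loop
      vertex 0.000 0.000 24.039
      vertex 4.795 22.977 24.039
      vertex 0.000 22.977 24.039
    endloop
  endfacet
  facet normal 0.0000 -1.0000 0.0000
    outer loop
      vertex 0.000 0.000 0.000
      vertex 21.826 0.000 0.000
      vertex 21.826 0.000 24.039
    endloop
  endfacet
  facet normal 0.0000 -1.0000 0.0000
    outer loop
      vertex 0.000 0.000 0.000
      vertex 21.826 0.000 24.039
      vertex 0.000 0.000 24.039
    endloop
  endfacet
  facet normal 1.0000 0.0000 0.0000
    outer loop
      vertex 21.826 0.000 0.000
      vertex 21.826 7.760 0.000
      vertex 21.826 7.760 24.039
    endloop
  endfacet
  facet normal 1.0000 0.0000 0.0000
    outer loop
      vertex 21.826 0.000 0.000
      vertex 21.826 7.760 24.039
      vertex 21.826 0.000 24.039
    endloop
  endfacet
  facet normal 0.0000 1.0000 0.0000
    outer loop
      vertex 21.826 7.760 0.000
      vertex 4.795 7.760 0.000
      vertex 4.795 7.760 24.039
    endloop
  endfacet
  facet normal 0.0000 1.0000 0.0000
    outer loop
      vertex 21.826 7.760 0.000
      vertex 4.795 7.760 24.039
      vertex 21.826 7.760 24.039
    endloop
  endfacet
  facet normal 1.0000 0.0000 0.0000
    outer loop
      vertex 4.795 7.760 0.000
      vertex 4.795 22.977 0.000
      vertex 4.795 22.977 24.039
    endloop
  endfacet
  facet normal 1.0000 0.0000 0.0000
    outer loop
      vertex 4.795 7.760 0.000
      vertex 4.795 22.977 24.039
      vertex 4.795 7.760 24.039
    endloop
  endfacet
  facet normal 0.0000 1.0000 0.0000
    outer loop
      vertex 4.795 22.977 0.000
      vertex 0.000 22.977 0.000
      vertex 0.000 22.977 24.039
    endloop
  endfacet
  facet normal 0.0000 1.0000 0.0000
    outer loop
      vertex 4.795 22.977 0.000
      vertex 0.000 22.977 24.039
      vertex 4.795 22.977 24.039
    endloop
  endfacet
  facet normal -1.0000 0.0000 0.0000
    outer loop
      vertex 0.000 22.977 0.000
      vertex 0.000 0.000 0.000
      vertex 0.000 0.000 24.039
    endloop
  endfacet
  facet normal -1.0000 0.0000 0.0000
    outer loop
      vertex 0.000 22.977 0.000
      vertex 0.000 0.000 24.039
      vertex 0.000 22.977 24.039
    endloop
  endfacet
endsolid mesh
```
; perimeter-only toolpath
G21 ; units = mm
G90 ; absolute positioning
G28 ; home
; layer 1
G0 Z3.434
G0 X0.000 Y0.000
G1 X21.826 Y0.000
G1 X21.826 Y7.760
G1 X4.795 Y7.760
G1 X4.795 Y22.977
G1 X0.000 Y22.977
G1 X0.000 Y0.000
; layer 2
G0 Z6.868
G0 X0.000 Y0.000
G1 X21.826 Y0.000
G1 X21.826 Y7.760
G1 X4.795 Y7.760
G1 X4.795 Y22.977
G1 X0.000 Y22.977
G1 X0.000 Y0.000
; layer 3
G0 Z10.302
G0 X0.000 Y0.000
G1 X21.826 Y0.000
G1 X21.826 Y7.760
G1 X4.795 Y7.760
G1 X4.795 Y22.977
G1 X0.000 Y22.977
G1 X0.000 Y0.000
; layer 4
G0 Z13.737
G0 X0.000 Y0.000
G1 X21.826 Y0.000
G1 X21.826 Y7.760
G1 X4.795 Y7.760
G1 X4.795 Y22.977
G1 X0.000 Y22.977
G1 X0.000 Y0.000
; layer 5
G0 Z17.171
G0 X0.000 Y0.000
G1 X21.826 Y0.000
G1 X21.826 Y7.760
G1 X4.795 Y7.760
G1 X4.795 Y22.977
G1 X0.000 Y22.977
G1 X0.000 Y0.000
; layer 6
G0 Z20.605
G0 X0.000 Y0.000
G1 X21.826 Y0.000
G1 X21.826 Y7.760
G1 X4.795 Y7.760
G1 X4.795 Y22.977
G1 X0.000 Y22.977
G1 X0.000 Y0.000
; layer 7
G0 Z24.039
G0 X0.000 Y0.000
G1 X21.826 Y0.000
G1 X21.826 Y7.760
G1 X4.795 Y7.760
G1 X4.795 Y22.977
G1 X0.000 Y22.977
G1 X0.000 Y0.000
M2 ; end

The solid is an L-shaped prism: outer 21.8 × 23 mm, arm thicknesses ≈ 7.76 mm (horizontal) and 4.79 mm (vertical), extruded 24 mm in z. Slicing at Δz = 3.434 mm — 7 equal slices spanning the solid's height, so layer i sits at z = i·h/7 — gives 7 non-empty perimeters. Each is a 6-segment closed polygon; G0 lifts to the layer z and rapids to the start vertex, then G1 traces the edges.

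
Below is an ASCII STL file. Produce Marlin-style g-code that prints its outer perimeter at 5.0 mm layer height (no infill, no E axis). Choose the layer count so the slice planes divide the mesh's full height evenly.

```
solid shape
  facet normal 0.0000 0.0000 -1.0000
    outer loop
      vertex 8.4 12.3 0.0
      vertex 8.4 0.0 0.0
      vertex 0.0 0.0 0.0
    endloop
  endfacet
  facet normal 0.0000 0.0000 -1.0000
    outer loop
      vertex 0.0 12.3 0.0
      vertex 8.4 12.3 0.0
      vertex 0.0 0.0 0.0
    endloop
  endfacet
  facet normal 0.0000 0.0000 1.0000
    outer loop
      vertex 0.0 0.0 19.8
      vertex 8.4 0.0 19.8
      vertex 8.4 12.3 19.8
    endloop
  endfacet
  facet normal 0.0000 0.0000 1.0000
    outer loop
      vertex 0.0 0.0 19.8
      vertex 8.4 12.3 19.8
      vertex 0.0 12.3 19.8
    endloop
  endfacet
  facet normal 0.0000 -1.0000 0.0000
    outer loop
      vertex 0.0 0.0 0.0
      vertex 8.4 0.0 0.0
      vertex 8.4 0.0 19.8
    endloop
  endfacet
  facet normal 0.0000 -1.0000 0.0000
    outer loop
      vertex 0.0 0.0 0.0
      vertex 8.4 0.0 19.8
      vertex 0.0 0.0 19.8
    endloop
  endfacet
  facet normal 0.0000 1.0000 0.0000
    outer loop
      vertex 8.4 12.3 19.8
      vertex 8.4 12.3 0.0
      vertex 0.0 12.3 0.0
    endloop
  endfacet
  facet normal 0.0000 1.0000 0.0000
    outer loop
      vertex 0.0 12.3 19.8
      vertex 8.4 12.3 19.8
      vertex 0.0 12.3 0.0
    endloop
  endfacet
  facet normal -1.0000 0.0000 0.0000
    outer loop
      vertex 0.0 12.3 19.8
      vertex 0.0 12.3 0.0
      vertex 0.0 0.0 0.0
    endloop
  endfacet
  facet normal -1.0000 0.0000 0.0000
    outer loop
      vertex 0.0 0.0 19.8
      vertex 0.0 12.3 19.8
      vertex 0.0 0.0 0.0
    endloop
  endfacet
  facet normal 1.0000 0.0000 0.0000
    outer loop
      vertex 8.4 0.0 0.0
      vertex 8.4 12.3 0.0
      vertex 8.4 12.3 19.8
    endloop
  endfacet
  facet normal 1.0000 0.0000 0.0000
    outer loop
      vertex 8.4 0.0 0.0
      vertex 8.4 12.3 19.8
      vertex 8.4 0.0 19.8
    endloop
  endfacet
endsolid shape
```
; perimeter-only toolpath
G21 ; units = mm
G90 ; absolute positioning
G28 ; home
; layer 1
G0 Z5.0
G0 X0.0 Y0.0
G1 X8.4 Y0.0
G1 X8.4 Y12.3
G1 X0.0 Y12.3
G1 X0.0 Y0.0
; layer 2
G0 Z9.9
G0 X0.0 Y0.0
G1 X8.4 Y0.0
G1 X8.4 Y12.3
G1 X0.0 Y12.3
G1 X0.0 Y0.0
; layer 3
G0 Z14.9
G0 X0.0 Y0.0
G1 X8.4 Y0.0
G1 X8.4 Y12.3
G1 X0.0 Y12.3
G1 X0.0 Y0.0
; layer 4
G0 Z19.8
G0 X0.0 Y0.0
G1 X8.4 Y0.0
G1 X8.4 Y12.3
G1 X0.0 Y12.3
G1 X0.0 Y0.0
M2 ; end

The solid is a rectangular box, roughly 8.4 × 12.3 mm footprint and 19.8 mm tall. Slicing at Δz = 5.0 mm — 4 equal slices spanning the solid's height, so layer i sits at z = i·h/4 — gives 4 non-empty perimeters. Each is a 4-segment closed polygon; G0 lifts to the layer z and rapids to the start vertex, then G1 traces the edges.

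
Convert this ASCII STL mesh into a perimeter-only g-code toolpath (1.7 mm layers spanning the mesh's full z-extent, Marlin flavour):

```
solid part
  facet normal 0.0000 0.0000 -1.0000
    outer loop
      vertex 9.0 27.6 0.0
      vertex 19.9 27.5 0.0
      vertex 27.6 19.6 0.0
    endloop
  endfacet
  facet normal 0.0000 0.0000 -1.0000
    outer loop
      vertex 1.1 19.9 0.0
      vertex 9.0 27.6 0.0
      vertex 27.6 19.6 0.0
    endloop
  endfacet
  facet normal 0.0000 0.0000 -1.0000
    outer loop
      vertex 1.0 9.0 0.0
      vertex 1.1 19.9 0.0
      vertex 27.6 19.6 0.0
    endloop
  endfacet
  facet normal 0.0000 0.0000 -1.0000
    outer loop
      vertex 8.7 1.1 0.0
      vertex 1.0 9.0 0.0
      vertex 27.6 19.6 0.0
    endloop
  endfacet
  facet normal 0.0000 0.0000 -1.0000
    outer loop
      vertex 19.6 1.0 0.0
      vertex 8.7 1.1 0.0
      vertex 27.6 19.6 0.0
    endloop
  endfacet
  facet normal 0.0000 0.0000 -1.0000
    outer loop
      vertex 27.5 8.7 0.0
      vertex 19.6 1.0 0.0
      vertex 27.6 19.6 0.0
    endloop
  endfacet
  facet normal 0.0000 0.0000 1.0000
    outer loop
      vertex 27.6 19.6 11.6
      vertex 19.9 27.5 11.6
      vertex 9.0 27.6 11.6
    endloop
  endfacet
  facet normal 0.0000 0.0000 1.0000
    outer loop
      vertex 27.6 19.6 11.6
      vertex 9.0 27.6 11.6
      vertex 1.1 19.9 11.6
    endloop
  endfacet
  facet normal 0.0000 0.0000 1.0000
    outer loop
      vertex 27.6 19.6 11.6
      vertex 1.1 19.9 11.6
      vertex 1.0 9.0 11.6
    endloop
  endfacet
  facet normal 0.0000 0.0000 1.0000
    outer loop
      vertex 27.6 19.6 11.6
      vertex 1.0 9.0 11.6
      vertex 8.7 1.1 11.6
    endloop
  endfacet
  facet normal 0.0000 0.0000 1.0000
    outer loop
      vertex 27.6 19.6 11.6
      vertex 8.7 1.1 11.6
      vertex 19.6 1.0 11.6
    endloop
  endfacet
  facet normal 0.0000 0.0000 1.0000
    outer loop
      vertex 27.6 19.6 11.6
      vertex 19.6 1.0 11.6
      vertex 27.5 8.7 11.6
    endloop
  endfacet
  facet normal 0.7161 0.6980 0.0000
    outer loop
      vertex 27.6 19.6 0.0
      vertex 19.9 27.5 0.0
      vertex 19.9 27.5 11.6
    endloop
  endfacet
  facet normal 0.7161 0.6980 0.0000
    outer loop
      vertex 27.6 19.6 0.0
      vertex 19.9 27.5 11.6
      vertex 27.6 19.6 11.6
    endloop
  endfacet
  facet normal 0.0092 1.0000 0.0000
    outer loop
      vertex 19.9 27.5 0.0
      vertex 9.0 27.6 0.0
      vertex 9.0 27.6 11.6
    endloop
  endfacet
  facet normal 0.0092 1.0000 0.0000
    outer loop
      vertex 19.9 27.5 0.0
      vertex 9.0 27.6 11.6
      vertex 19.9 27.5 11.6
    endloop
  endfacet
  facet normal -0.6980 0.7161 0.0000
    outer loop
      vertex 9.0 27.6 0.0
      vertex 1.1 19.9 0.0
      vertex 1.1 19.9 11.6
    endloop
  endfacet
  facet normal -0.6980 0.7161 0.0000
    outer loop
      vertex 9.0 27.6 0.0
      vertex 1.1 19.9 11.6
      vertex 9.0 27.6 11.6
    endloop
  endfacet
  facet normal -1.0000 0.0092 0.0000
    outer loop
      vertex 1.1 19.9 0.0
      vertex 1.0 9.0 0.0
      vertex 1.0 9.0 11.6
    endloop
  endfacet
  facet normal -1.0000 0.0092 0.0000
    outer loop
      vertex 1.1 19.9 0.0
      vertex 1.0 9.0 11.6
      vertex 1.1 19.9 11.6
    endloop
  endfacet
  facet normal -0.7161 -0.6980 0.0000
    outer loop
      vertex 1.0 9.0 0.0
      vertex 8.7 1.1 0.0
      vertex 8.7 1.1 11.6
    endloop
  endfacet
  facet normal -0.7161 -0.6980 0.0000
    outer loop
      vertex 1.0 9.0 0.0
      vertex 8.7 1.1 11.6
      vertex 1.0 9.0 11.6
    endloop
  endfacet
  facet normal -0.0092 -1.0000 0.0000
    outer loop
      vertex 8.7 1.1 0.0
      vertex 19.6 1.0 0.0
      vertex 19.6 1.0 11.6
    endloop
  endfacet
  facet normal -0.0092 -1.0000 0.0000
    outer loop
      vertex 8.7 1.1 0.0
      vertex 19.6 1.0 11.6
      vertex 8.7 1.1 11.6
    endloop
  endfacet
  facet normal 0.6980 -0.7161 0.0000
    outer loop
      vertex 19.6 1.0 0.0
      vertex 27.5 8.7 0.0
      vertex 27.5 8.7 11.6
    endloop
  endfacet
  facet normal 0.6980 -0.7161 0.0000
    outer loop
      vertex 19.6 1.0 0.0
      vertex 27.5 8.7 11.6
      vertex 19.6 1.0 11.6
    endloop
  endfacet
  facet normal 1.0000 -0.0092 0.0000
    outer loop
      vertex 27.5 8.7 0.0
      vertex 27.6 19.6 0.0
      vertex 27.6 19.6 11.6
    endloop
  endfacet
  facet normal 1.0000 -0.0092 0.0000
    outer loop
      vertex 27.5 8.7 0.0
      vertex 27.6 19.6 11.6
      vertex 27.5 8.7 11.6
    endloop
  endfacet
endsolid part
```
; perimeter-only toolpath
G21 ; units = mm
G90 ; absolute positioning
G28 ; home
; layer 1
G0 Z1.7
G0 X27.6 Y19.6
G1 X19.9 Y27.5
G1 X9.0 Y27.6
G1 X1.1 Y19.9
G1 X1.0 Y9.0
G1 X8.7 Y1.1
G1 X19.6 Y1.0
G1 X27.5 Y8.7
G1 X27.6 Y19.6
; layer 2
G0 Z3.3
G0 X27.6 Y19.6
G1 X19.9 Y27.5
G1 X9.0 Y27.6
G1 X1.1 Y19.9
G1 X1.0 Y9.0
G1 X8.7 Y1.1
G1 X19.6 Y1.0
G1 X27.5 Y8.7
G1 X27.6 Y19.6
; layer 3
G0 Z5.0
G0 X27.6 Y19.6
G1 X19.9 Y27.5
G1 X9.0 Y27.6
G1 X1.1 Y19.9
G1 X1.0 Y9.0
G1 X8.7 Y1.1
G1 X19.6 Y1.0
G1 X27.5 Y8.7
G1 X27.6 Y19.6
; layer 4
G0 Z6.6
G0 X27.6 Y19.6
G1 X19.9 Y27.5
G1 X9.0 Y27.6
G1 X1.1 Y19.9
G1 X1.0 Y9.0
G1 X8.7 Y1.1
G1 X19.6 Y1.0
G1 X27.5 Y8.7
G1 X27.6 Y19.6
; layer 5
G0 Z8.3
G0 X27.6 Y19.6
G1 X19.9 Y27.5
G1 X9.0 Y27.6
G1 X1.1 Y19.9
G1 X1.0 Y9.0
G1 X8.7 Y1.1
G1 X19.6 Y1.0
G1 X27.5 Y8.7
G1 X27.6 Y19.6
; layer 6
G0 Z9.9
G0 X27.6 Y19.6
G1 X19.9 Y27.5
G1 X9.0 Y27.6
G1 X1.1 Y19.9
G1 X1.0 Y9.0
G1 X8.7 Y1.1
G1 X19.6 Y1.0
G1 X27.5 Y8.7
G1 X27.6 Y19.6
; layer 7
G0 Z11.6
G0 X27.6 Y19.6
G1 X19.9 Y27.5
G1 X9.0 Y27.6
G1 X1.1 Y19.9
G1 X1.0 Y9.0
G1 X8.7 Y1.1
G1 X19.6 Y1.0
G1 X27.5 Y8.7
G1 X27.6 Y19.6
M2 ; end

The solid is a regular 8-sided prism (a cylinder approximated with 8 flat sides), circumscribed radius ≈ 14.3 mm, height ≈ 11.6 mm. Slicing at Δz = 1.7 mm — 7 equal slices spanning the solid's height, so layer i sits at z = i·h/7 — gives 7 non-empty perimeters. Each is a 8-segment closed polygon; G0 lifts to the layer z and rapids to the start vertex, then G1 traces the edges.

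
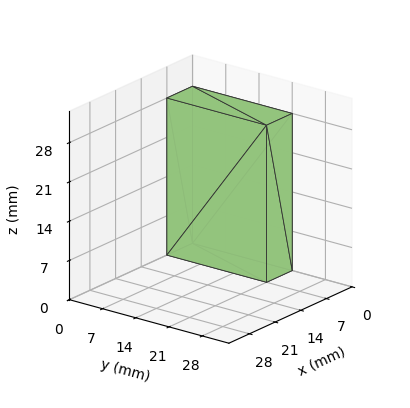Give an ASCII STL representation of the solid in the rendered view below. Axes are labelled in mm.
Reading the render: the shape is a rectangular box, roughly 7 × 21 mm footprint and 28 mm tall (dimensions read to the nearest mm from the axis ticks). For the STL, each face is triangulated and given an outward normal.

solid part
  facet normal 0.0000 0.0000 -1.0000
    outer loop
      vertex 7.0 21.0 0.0
      vertex 7.0 0.0 0.0
      vertex 0.0 0.0 0.0
    endloop
  endfacet
  facet normal 0.0000 0.0000 -1.0000
    outer loop
      vertex 0.0 21.0 0.0
      vertex 7.0 21.0 0.0
      vertex 0.0 0.0 0.0
    endloop
  endfacet
  facet normal 0.0000 0.0000 1.0000
    outer loop
      vertex 0.0 0.0 28.0
      vertex 7.0 0.0 28.0
      vertex 7.0 21.0 28.0
    endloop
  endfacet
  facet normal 0.0000 0.0000 1.0000
    outer loop
      vertex 0.0 0.0 28.0
      vertex 7.0 21.0 28.0
      vertex 0.0 21.0 28.0
    endloop
  endfacet
  facet normal 0.0000 -1.0000 0.0000
    outer loop
      vertex 0.0 0.0 0.0
      vertex 7.0 0.0 0.0
      vertex 7.0 0.0 28.0
    endloop
  endfacet
  facet normal 0.0000 -1.0000 0.0000
    outer loop
      vertex 0.0 0.0 0.0
      vertex 7.0 0.0 28.0
      vertex 0.0 0.0 28.0
    endloop
  endfacet
  facet normal 0.0000 1.0000 0.0000
    outer loop
      vertex 7.0 21.0 28.0
      vertex 7.0 21.0 0.0
      vertex 0.0 21.0 0.0
    endloop
  endfacet
  facet normal 0.0000 1.0000 0.0000
    outer loop
      vertex 0.0 21.0 28.0
      vertex 7.0 21.0 28.0
      vertex 0.0 21.0 0.0
    endloop
  endfacet
  facet normal -1.0000 0.0000 0.0000
    outer loop
      vertex 0.0 21.0 28.0
      vertex 0.0 21.0 0.0
      vertex 0.0 0.0 0.0
    endloop
  endfacet
  facet normal -1.0000 0.0000 0.0000
    outer loop
      vertex 0.0 0.0 28.0
      vertex 0.0 21.0 28.0
      vertex 0.0 0.0 0.0
    endloop
  endfacet
  facet normal 1.0000 0.0000 0.0000
    outer loop
      vertex 7.0 0.0 0.0
      vertex 7.0 21.0 0.0
      vertex 7.0 21.0 28.0
    endloop
  endfacet
  facet normal 1.0000 0.0000 0.0000
    outer loop
      vertex 7.0 0.0 0.0
      vertex 7.0 21.0 28.0
      vertex 7.0 0.0 28.0
    endloop
  endfacet
endsolid part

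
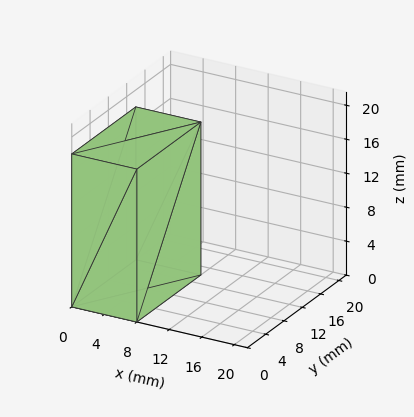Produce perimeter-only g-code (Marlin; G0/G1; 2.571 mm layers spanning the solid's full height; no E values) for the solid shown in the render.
Reading the render: the shape is a rectangular box, roughly 8 × 14 mm footprint and 18 mm tall (dimensions read to the nearest mm from the axis ticks). For the g-code, the solid's height is divided into equal slices at the stated Δz and each level perimeter traced with G1 moves after a G0 lift.

; perimeter-only toolpath
G21 ; units = mm
G90 ; absolute positioning
G28 ; home
; layer 1
G0 Z2.571
G0 X0.000 Y0.000
G1 X8.000 Y0.000
G1 X8.000 Y14.000
G1 X0.000 Y14.000
G1 X0.000 Y0.000
; layer 2
G0 Z5.143
G0 X0.000 Y0.000
G1 X8.000 Y0.000
G1 X8.000 Y14.000
G1 X0.000 Y14.000
G1 X0.000 Y0.000
; layer 3
G0 Z7.714
G0 X0.000 Y0.000
G1 X8.000 Y0.000
G1 X8.000 Y14.000
G1 X0.000 Y14.000
G1 X0.000 Y0.000
; layer 4
G0 Z10.286
G0 X0.000 Y0.000
G1 X8.000 Y0.000
G1 X8.000 Y14.000
G1 X0.000 Y14.000
G1 X0.000 Y0.000
; layer 5
G0 Z12.857
G0 X0.000 Y0.000
G1 X8.000 Y0.000
G1 X8.000 Y14.000
G1 X0.000 Y14.000
G1 X0.000 Y0.000
; layer 6
G0 Z15.429
G0 X0.000 Y0.000
G1 X8.000 Y0.000
G1 X8.000 Y14.000
G1 X0.000 Y14.000
G1 X0.000 Y0.000
; layer 7
G0 Z18.000
G0 X0.000 Y0.000
G1 X8.000 Y0.000
G1 X8.000 Y14.000
G1 X0.000 Y14.000
G1 X0.000 Y0.000
M2 ; end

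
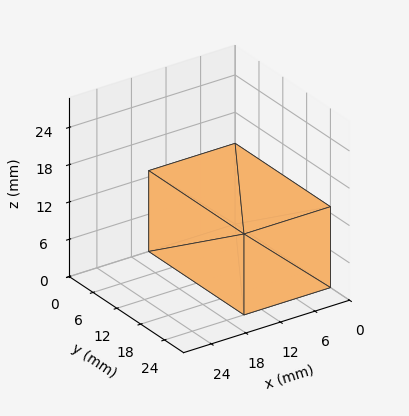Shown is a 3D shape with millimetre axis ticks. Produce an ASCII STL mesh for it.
Reading the render: the shape is a rectangular box, roughly 15 × 24 mm footprint and 13 mm tall (dimensions read to the nearest mm from the axis ticks). For the STL, each face is triangulated and given an outward normal.

solid part
  facet normal 0.0000 0.0000 -1.0000
    outer loop
      vertex 15.00 24.00 0.00
      vertex 15.00 0.00 0.00
      vertex 0.00 0.00 0.00
    endloop
  endfacet
  facet normal 0.0000 0.0000 -1.0000
    outer loop
      vertex 0.00 24.00 0.00
      vertex 15.00 24.00 0.00
      vertex 0.00 0.00 0.00
    endloop
  endfacet
  facet normal 0.0000 0.0000 1.0000
    outer loop
      vertex 0.00 0.00 13.00
      vertex 15.00 0.00 13.00
      vertex 15.00 24.00 13.00
    endloop
  endfacet
  facet normal 0.0000 0.0000 1.0000
    outer loop
      vertex 0.00 0.00 13.00
      vertex 15.00 24.00 13.00
      vertex 0.00 24.00 13.00
    endloop
  endfacet
  facet normal 0.0000 -1.0000 0.0000
    outer loop
      vertex 0.00 0.00 0.00
      vertex 15.00 0.00 0.00
      vertex 15.00 0.00 13.00
    endloop
  endfacet
  facet normal 0.0000 -1.0000 0.0000
    outer loop
      vertex 0.00 0.00 0.00
      vertex 15.00 0.00 13.00
      vertex 0.00 0.00 13.00
    endloop
  endfacet
  facet normal 0.0000 1.0000 0.0000
    outer loop
      vertex 15.00 24.00 13.00
      vertex 15.00 24.00 0.00
      vertex 0.00 24.00 0.00
    endloop
  endfacet
  facet normal 0.0000 1.0000 0.0000
    outer loop
      vertex 0.00 24.00 13.00
      vertex 15.00 24.00 13.00
      vertex 0.00 24.00 0.00
    endloop
  endfacet
  facet normal -1.0000 0.0000 0.0000
    outer loop
      vertex 0.00 24.00 13.00
      vertex 0.00 24.00 0.00
      vertex 0.00 0.00 0.00
    endloop
  endfacet
  facet normal -1.0000 0.0000 0.0000
    outer loop
      vertex 0.00 0.00 13.00
      vertex 0.00 24.00 13.00
      vertex 0.00 0.00 0.00
    endloop
  endfacet
  facet normal 1.0000 0.0000 0.0000
    outer loop
      vertex 15.00 0.00 0.00
      vertex 15.00 24.00 0.00
      vertex 15.00 24.00 13.00
    endloop
  endfacet
  facet normal 1.0000 0.0000 0.0000
    outer loop
      vertex 15.00 0.00 0.00
      vertex 15.00 24.00 13.00
      vertex 15.00 0.00 13.00
    endloop
  endfacet
endsolid part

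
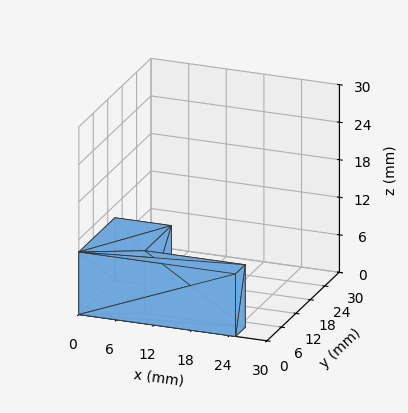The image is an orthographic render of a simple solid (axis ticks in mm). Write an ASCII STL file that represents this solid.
Reading the render: the shape is an L-shaped prism: outer 25 × 15 mm, arm thicknesses ≈ 4 mm (horizontal) and 9 mm (vertical), extruded 10 mm in z (dimensions read to the nearest mm from the axis ticks). For the STL, each face is triangulated and given an outward normal.

solid part
  facet normal 0.0000 0.0000 -1.0000
    outer loop
      vertex 25.0 4.0 0.0
      vertex 25.0 0.0 0.0
      vertex 0.0 0.0 0.0
    endloop
  endfacet
  facet normal 0.0000 0.0000 -1.0000
    outer loop
      vertex 9.0 4.0 0.0
      vertex 25.0 4.0 0.0
      vertex 0.0 0.0 0.0
    endloop
  endfacet
  facet normal 0.0000 0.0000 -1.0000
    outer loop
      vertex 9.0 15.0 0.0
      vertex 9.0 4.0 0.0
      vertex 0.0 0.0 0.0
    endloop
  endfacet
  facet normal 0.0000 0.0000 -1.0000
    outer loop
      vertex 0.0 15.0 0.0
      vertex 9.0 15.0 0.0
      vertex 0.0 0.0 0.0
    endloop
  endfacet
  facet normal 0.0000 0.0000 1.0000
    outer loop
      vertex 0.0 0.0 10.0
      vertex 25.0 0.0 10.0
      vertex 25.0 4.0 10.0
    endloop
  endfacet
  facet normal 0.0000 0.0000 1.0000
    outer loop
      vertex 0.0 0.0 10.0
      vertex 25.0 4.0 10.0
      vertex 9.0 4.0 10.0
    endloop
  endfacet
  facet normal 0.0000 0.0000 1.0000
    outer loop
      vertex 0.0 0.0 10.0
      vertex 9.0 4.0 10.0
      vertex 9.0 15.0 10.0
    endloop
  endfacet
  facet normal 0.0000 0.0000 1.0000
    outer loop
      vertex 0.0 0.0 10.0
      vertex 9.0 15.0 10.0
      vertex 0.0 15.0 10.0
    endloop
  endfacet
  facet normal 0.0000 -1.0000 0.0000
    outer loop
      vertex 0.0 0.0 0.0
      vertex 25.0 0.0 0.0
      vertex 25.0 0.0 10.0
    endloop
  endfacet
  facet normal 0.0000 -1.0000 0.0000
    outer loop
      vertex 0.0 0.0 0.0
      vertex 25.0 0.0 10.0
      vertex 0.0 0.0 10.0
    endloop
  endfacet
  facet normal 1.0000 0.0000 0.0000
    outer loop
      vertex 25.0 0.0 0.0
      vertex 25.0 4.0 0.0
      vertex 25.0 4.0 10.0
    endloop
  endfacet
  facet normal 1.0000 0.0000 0.0000
    outer loop
      vertex 25.0 0.0 0.0
      vertex 25.0 4.0 10.0
      vertex 25.0 0.0 10.0
    endloop
  endfacet
  facet normal 0.0000 1.0000 0.0000
    outer loop
      vertex 25.0 4.0 0.0
      vertex 9.0 4.0 0.0
      vertex 9.0 4.0 10.0
    endloop
  endfacet
  facet normal 0.0000 1.0000 0.0000
    outer loop
      vertex 25.0 4.0 0.0
      vertex 9.0 4.0 10.0
      vertex 25.0 4.0 10.0
    endloop
  endfacet
  facet normal 1.0000 0.0000 0.0000
    outer loop
      vertex 9.0 4.0 0.0
      vertex 9.0 15.0 0.0
      vertex 9.0 15.0 10.0
    endloop
  endfacet
  facet normal 1.0000 0.0000 0.0000
    outer loop
      vertex 9.0 4.0 0.0
      vertex 9.0 15.0 10.0
      vertex 9.0 4.0 10.0
    endloop
  endfacet
  facet normal 0.0000 1.0000 0.0000
    outer loop
      vertex 9.0 15.0 0.0
      vertex 0.0 15.0 0.0
      vertex 0.0 15.0 10.0
    endloop
  endfacet
  facet normal 0.0000 1.0000 0.0000
    outer loop
      vertex 9.0 15.0 0.0
      vertex 0.0 15.0 10.0
      vertex 9.0 15.0 10.0
    endloop
  endfacet
  facet normal -1.0000 0.0000 0.0000
    outer loop
      vertex 0.0 15.0 0.0
      vertex 0.0 0.0 0.0
      vertex 0.0 0.0 10.0
    endloop
  endfacet
  facet normal -1.0000 0.0000 0.0000
    outer loop
      vertex 0.0 15.0 0.0
      vertex 0.0 0.0 10.0
      vertex 0.0 15.0 10.0
    endloop
  endfacet
endsolid part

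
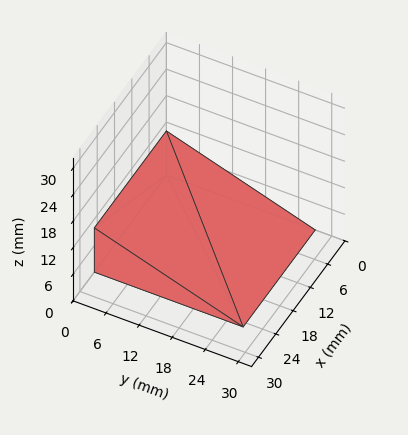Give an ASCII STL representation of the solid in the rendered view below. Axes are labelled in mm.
Reading the render: the shape is a wedge (ramp): 25 × 27 mm base, rising to 10 mm along the y=0 edge and sloping linearly to z=0 at y=27 (dimensions read to the nearest mm from the axis ticks). For the STL, each face is triangulated and given an outward normal.

solid part
  facet normal 0.0000 0.0000 -1.0000
    outer loop
      vertex 25.00 27.00 0.00
      vertex 25.00 0.00 0.00
      vertex 0.00 0.00 0.00
    endloop
  endfacet
  facet normal 0.0000 0.0000 -1.0000
    outer loop
      vertex 0.00 27.00 0.00
      vertex 25.00 27.00 0.00
      vertex 0.00 0.00 0.00
    endloop
  endfacet
  facet normal 0.0000 -1.0000 0.0000
    outer loop
      vertex 0.00 0.00 0.00
      vertex 25.00 0.00 0.00
      vertex 25.00 0.00 10.00
    endloop
  endfacet
  facet normal 0.0000 -1.0000 0.0000
    outer loop
      vertex 0.00 0.00 0.00
      vertex 25.00 0.00 10.00
      vertex 0.00 0.00 10.00
    endloop
  endfacet
  facet normal 0.0000 0.3473 0.9377
    outer loop
      vertex 0.00 0.00 10.00
      vertex 25.00 0.00 10.00
      vertex 25.00 27.00 0.00
    endloop
  endfacet
  facet normal 0.0000 0.3473 0.9377
    outer loop
      vertex 0.00 0.00 10.00
      vertex 25.00 27.00 0.00
      vertex 0.00 27.00 0.00
    endloop
  endfacet
  facet normal -1.0000 0.0000 0.0000
    outer loop
      vertex 0.00 0.00 10.00
      vertex 0.00 27.00 0.00
      vertex 0.00 0.00 0.00
    endloop
  endfacet
  facet normal 1.0000 0.0000 0.0000
    outer loop
      vertex 25.00 0.00 0.00
      vertex 25.00 27.00 0.00
      vertex 25.00 0.00 10.00
    endloop
  endfacet
endsolid part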